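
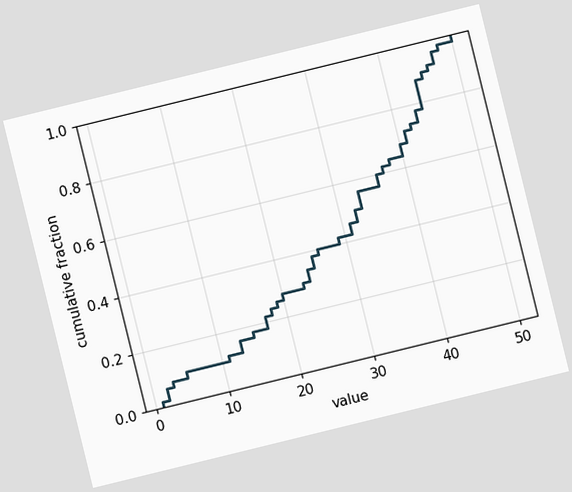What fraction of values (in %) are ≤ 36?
60%

The chart is tilted about 14° counter-clockwise. At x=36 the ECDF step is at 60%.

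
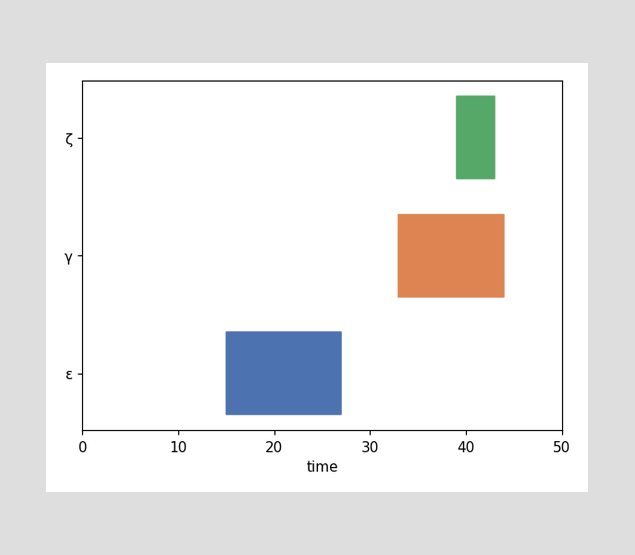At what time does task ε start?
15

The ε bar begins at t=15.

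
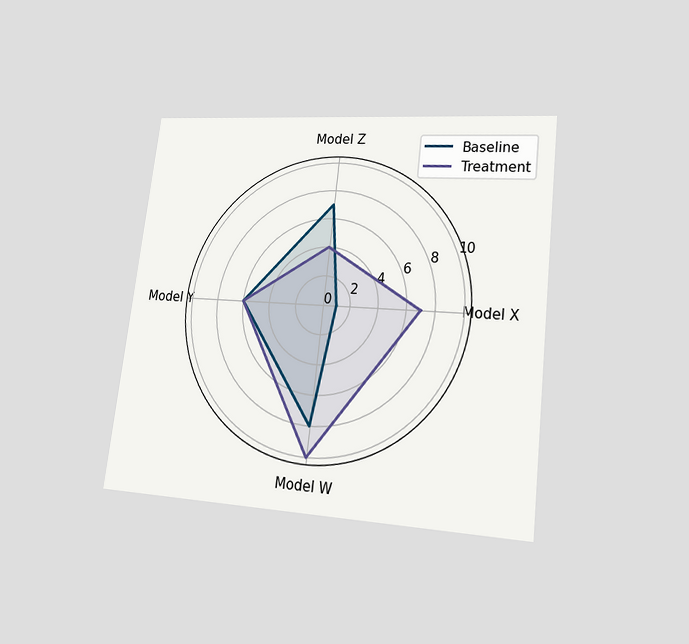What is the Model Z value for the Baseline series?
The chart is tilted about 7° clockwise and viewed at a slight angle. On the Model Z axis, Baseline reaches 7.

7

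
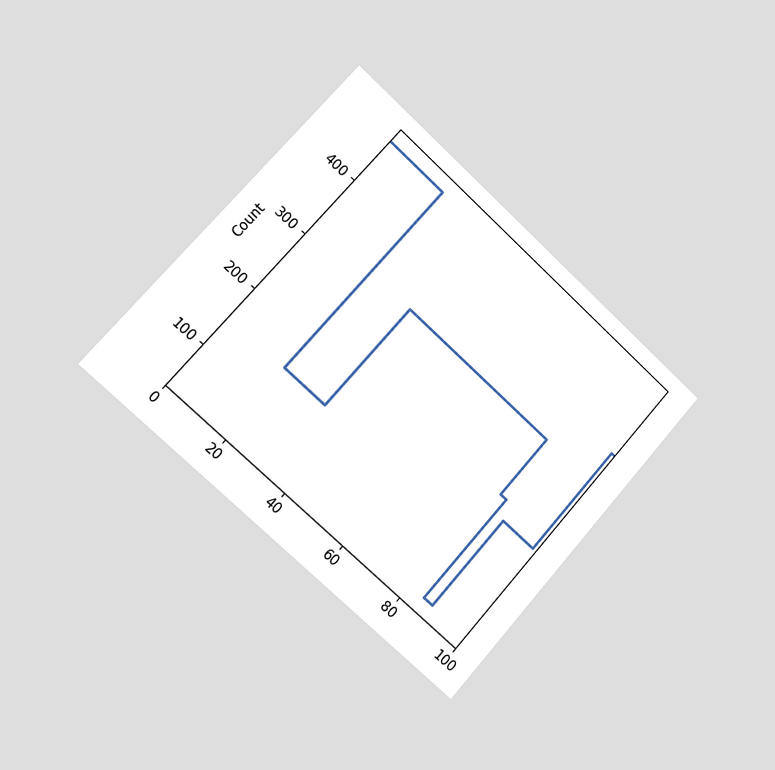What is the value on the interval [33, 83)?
The chart is tilted about 42° clockwise and viewed slightly from the left. On [33, 83) the step sits at 325.

325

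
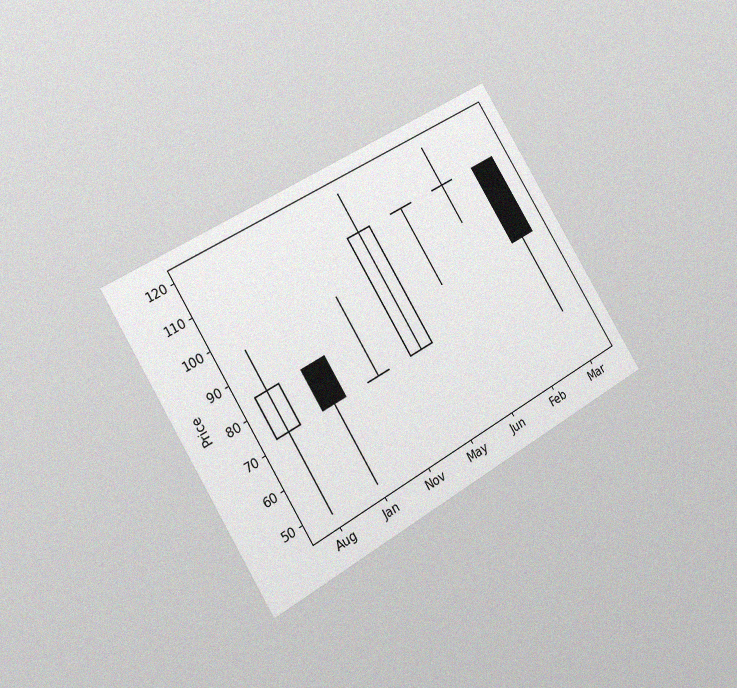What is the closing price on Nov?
The chart is tilted about 31° counter-clockwise and viewed slightly from the left, with some photo noise. The Nov candle closes at 72.

72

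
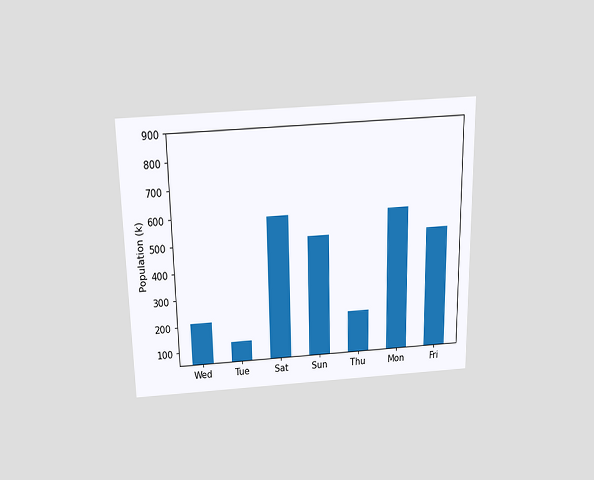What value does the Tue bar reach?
The chart is viewed slightly from above. Reading along the chart's y-axis, the Tue bar reaches 126k.

126k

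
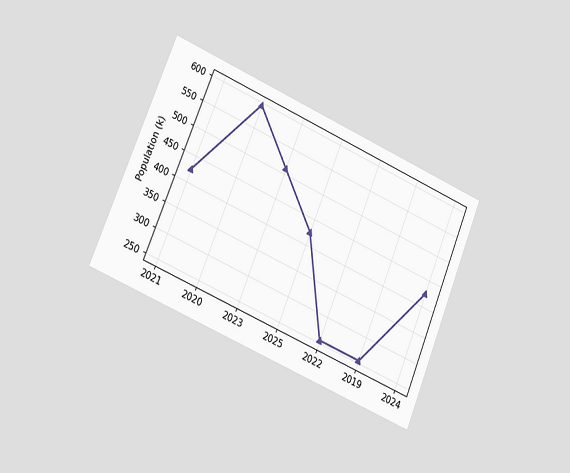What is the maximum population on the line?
The chart is tilted about 23° clockwise and viewed slightly from the left. The highest point is at 2020, and reading across to the y-axis gives 595k.

595k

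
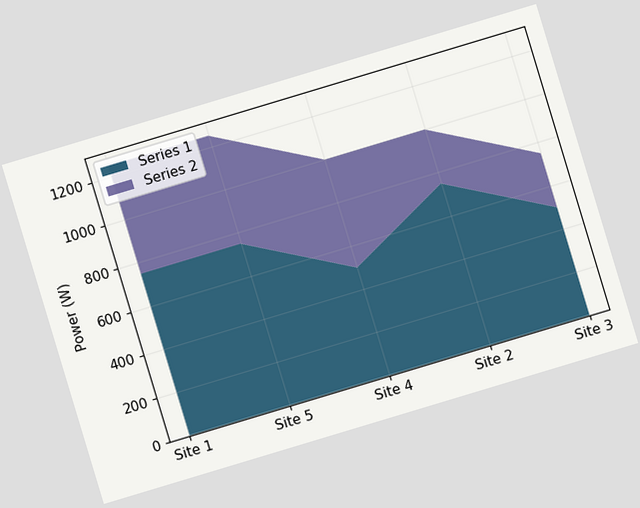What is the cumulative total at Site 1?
1250W

The chart is tilted about 17° counter-clockwise. The stacked total at Site 1 reaches 1250W.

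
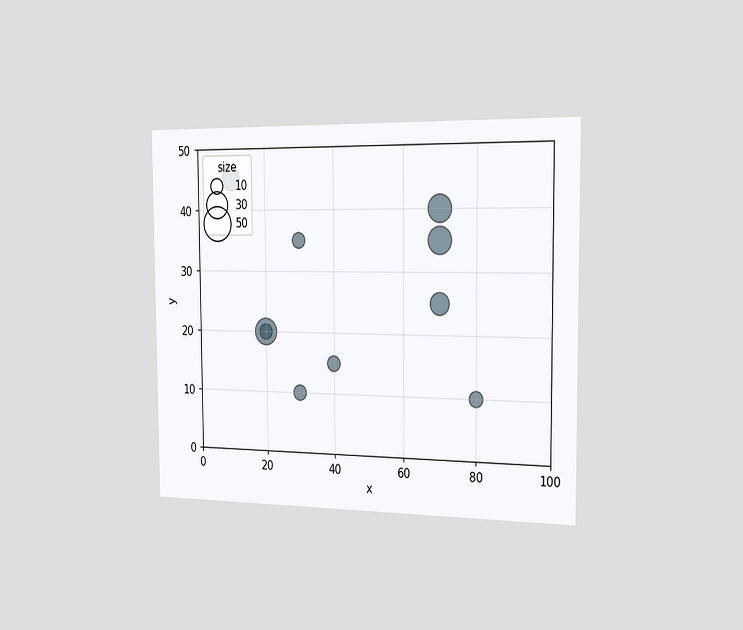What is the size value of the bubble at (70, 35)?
30

The chart is viewed slightly from the right. Matching the bubble at (70, 35) against the size legend gives 30.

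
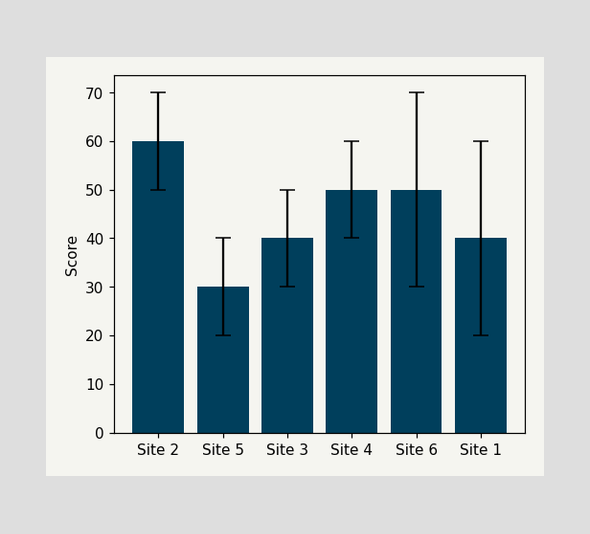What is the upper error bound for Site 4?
60

The Site 4 bar's upper whisker reaches 60.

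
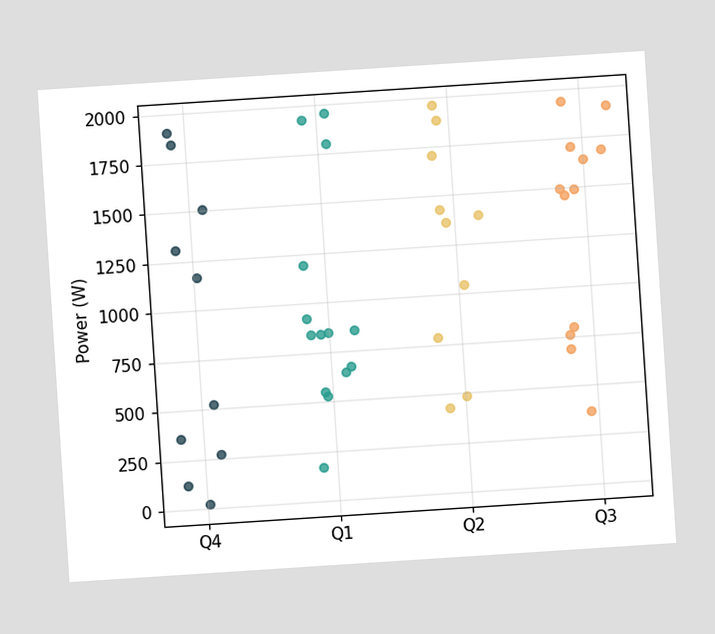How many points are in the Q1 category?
14

The chart is tilted about 4° counter-clockwise. Counting the markers in the Q1 column gives 14.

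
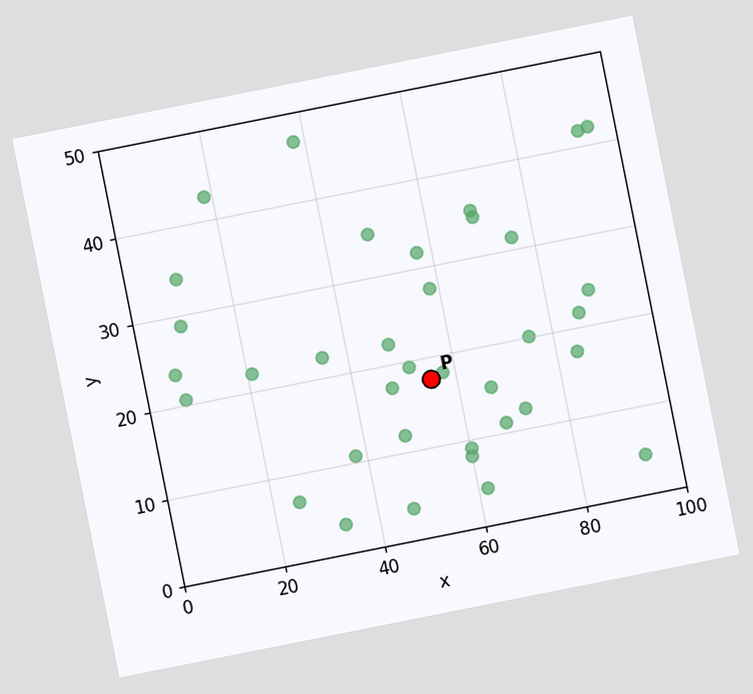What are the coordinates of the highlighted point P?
(55, 17.5)

The chart is tilted about 11° counter-clockwise. Following the gridlines from P to each axis, P sits at (55, 17.5).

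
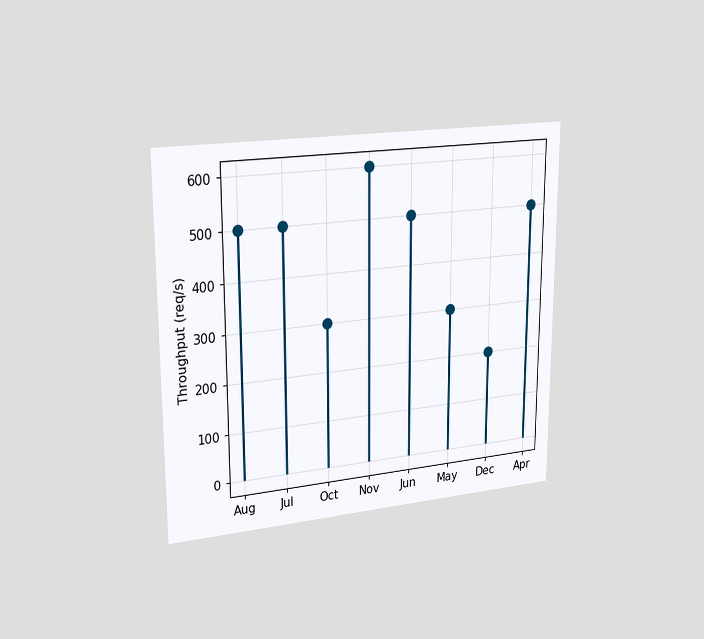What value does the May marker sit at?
300req/s

The chart is viewed slightly from the left. The May marker sits at 300req/s.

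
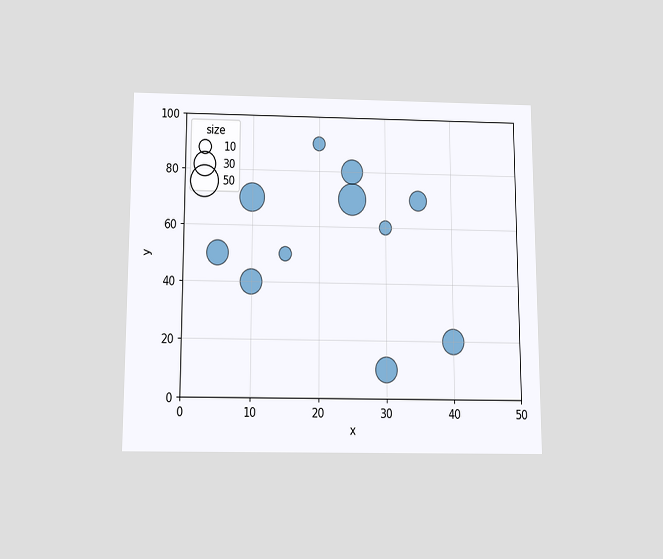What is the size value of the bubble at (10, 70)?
40

The chart is viewed slightly from below. Matching the bubble at (10, 70) against the size legend gives 40.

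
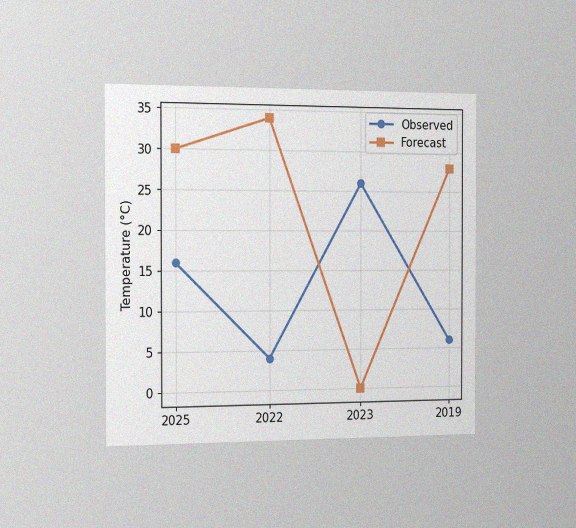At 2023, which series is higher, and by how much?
The chart is viewed slightly from the left, with some photo noise. At 2023, Observed sits above the other line by 26°C.

Observed, by 26°C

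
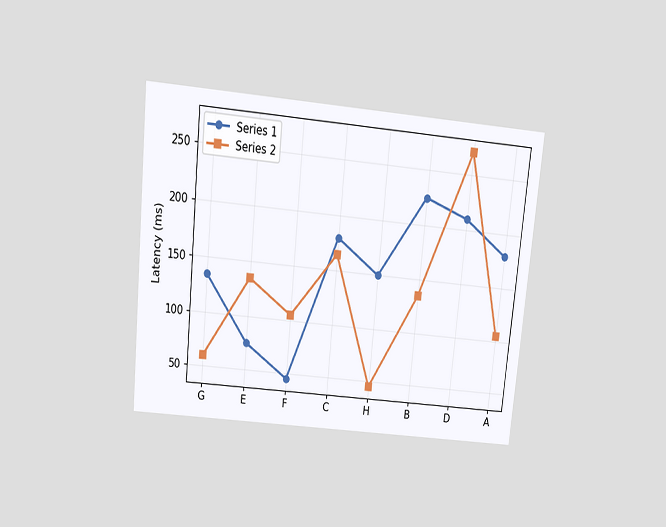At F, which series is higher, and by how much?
The chart is tilted about 6° clockwise and viewed slightly from above. At F, Series 2 sits above the other line by 60ms.

Series 2, by 60ms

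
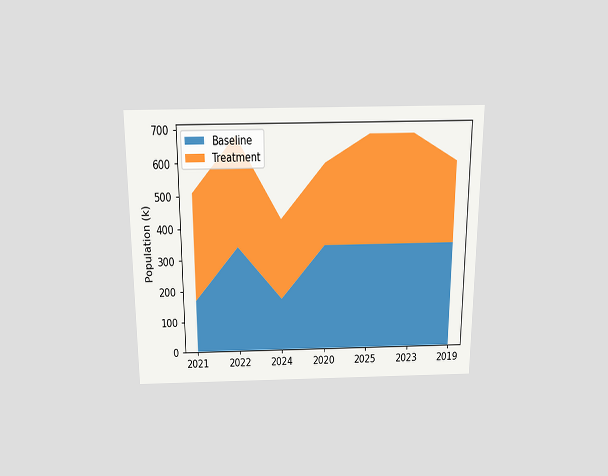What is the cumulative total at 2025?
The chart is viewed slightly from above. The stacked total at 2025 reaches 680k.

680k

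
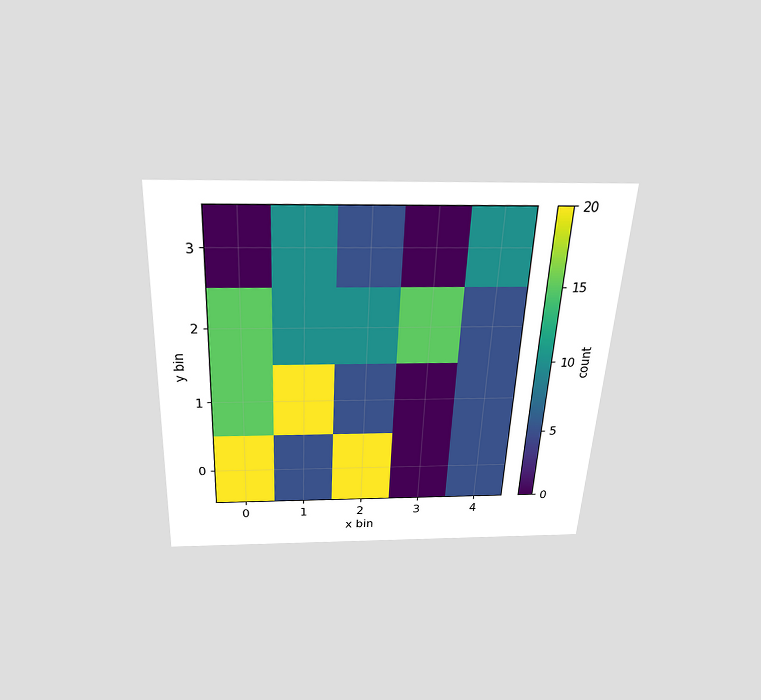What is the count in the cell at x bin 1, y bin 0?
5

The chart is tilted about 3° clockwise and viewed slightly from above. Matching the cell (1, 0) against the colorbar gives 5.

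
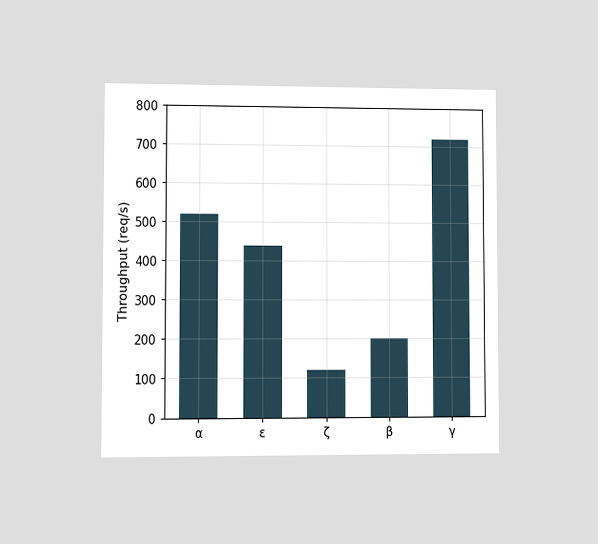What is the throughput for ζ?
120req/s

The chart is viewed at a slight angle. Reading along the chart's y-axis, the ζ bar reaches 120req/s.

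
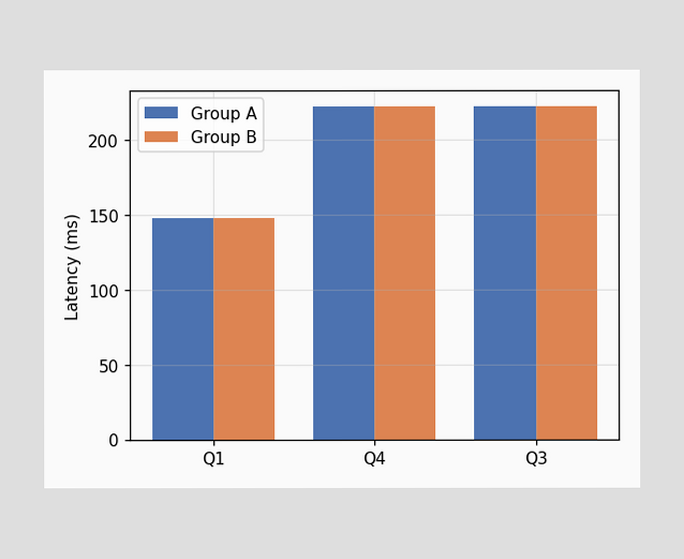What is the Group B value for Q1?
148ms

The Group B bar at Q1 reaches 148ms on the y-axis.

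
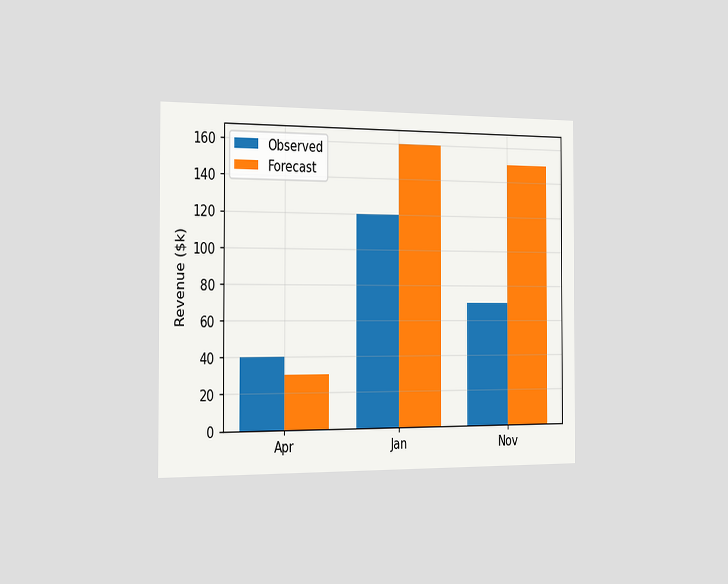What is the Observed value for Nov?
$70k

The chart is viewed slightly from the left. The Observed bar at Nov reaches $70k on the y-axis.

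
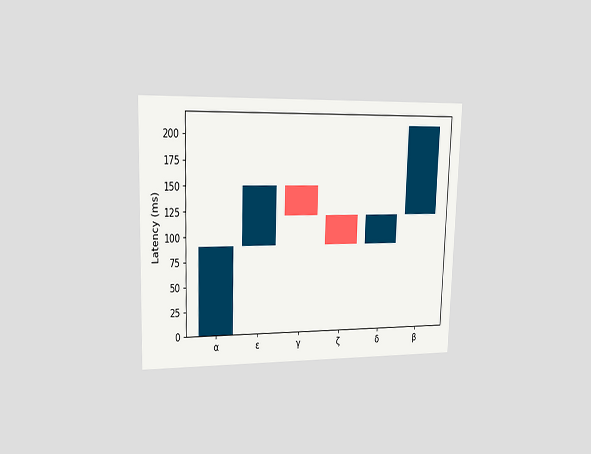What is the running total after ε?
150ms

The chart is viewed slightly from the left. After ε the running total reaches 150ms.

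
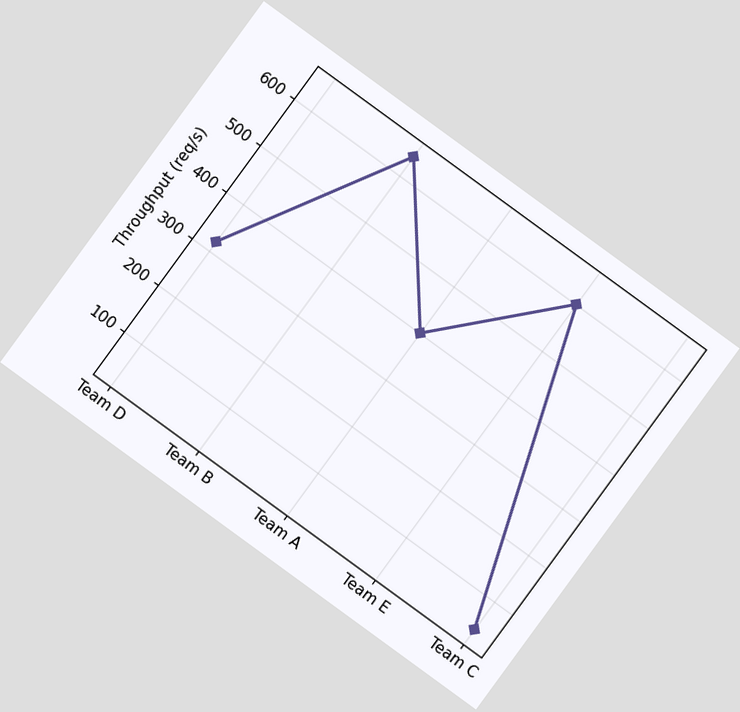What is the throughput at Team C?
40req/s

The chart is tilted about 36° clockwise. At Team C, the line is at 40req/s.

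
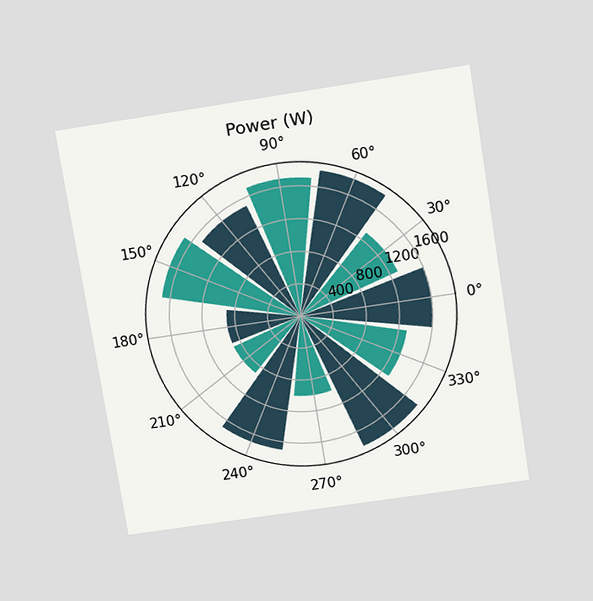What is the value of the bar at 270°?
The chart is tilted about 9° counter-clockwise and viewed slightly from above. The bar at 270° reaches 1000W on the radial axis.

1000W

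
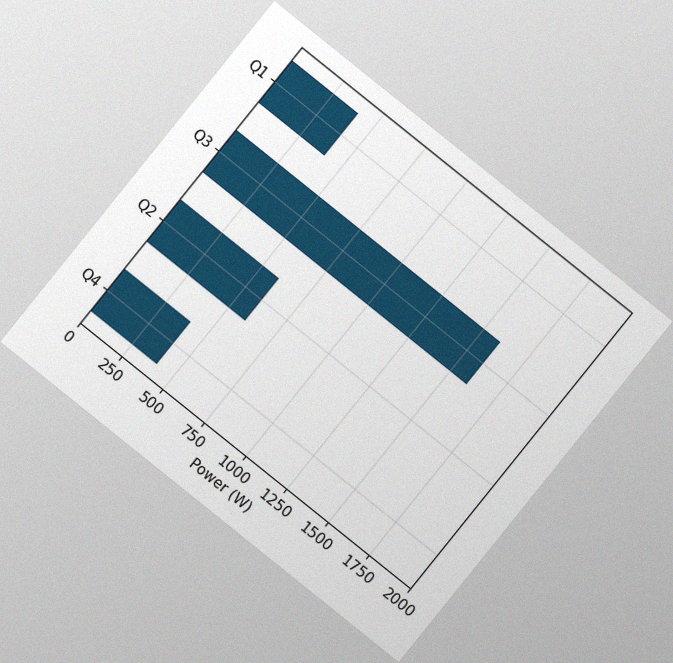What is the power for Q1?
The chart is tilted about 39° clockwise, with some photo noise. Reading along the chart's x-axis, the Q1 bar reaches 400W.

400W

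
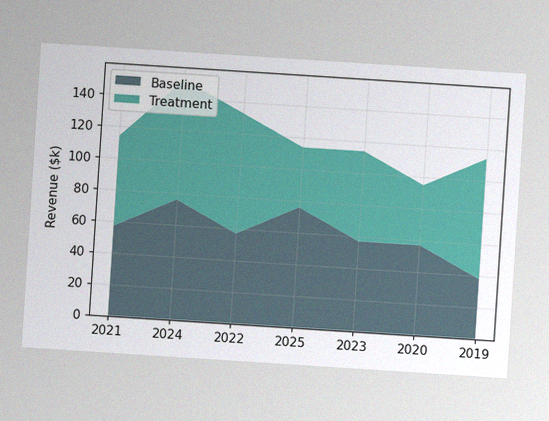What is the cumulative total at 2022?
The chart is tilted about 4° clockwise, with some photo noise. The stacked total at 2022 reaches $133k.

$133k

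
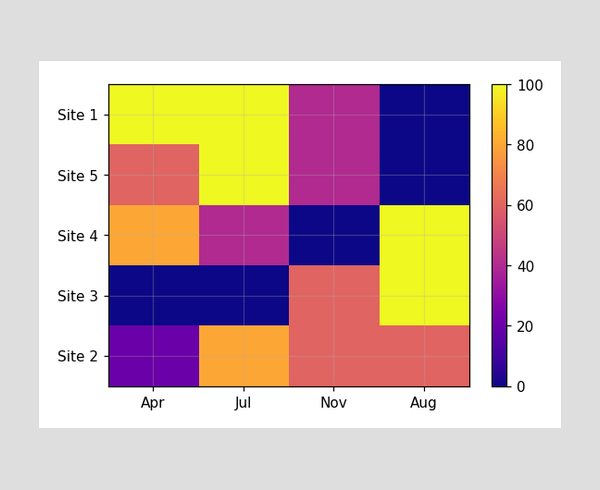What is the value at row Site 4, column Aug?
Matching cell (Site 4, Aug) against the colorbar gives 100.

100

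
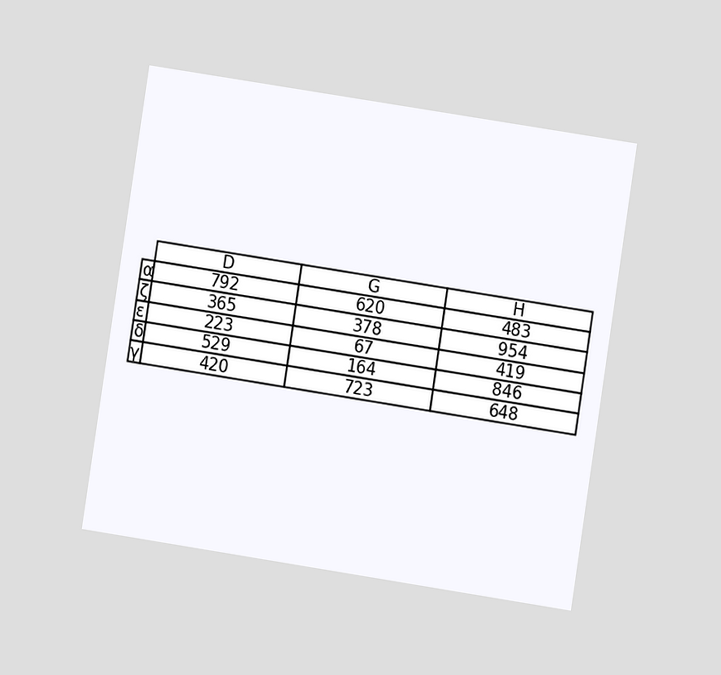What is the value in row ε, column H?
419

The chart is tilted about 9° clockwise and viewed at a slight angle. The (ε, H) cell reads 419.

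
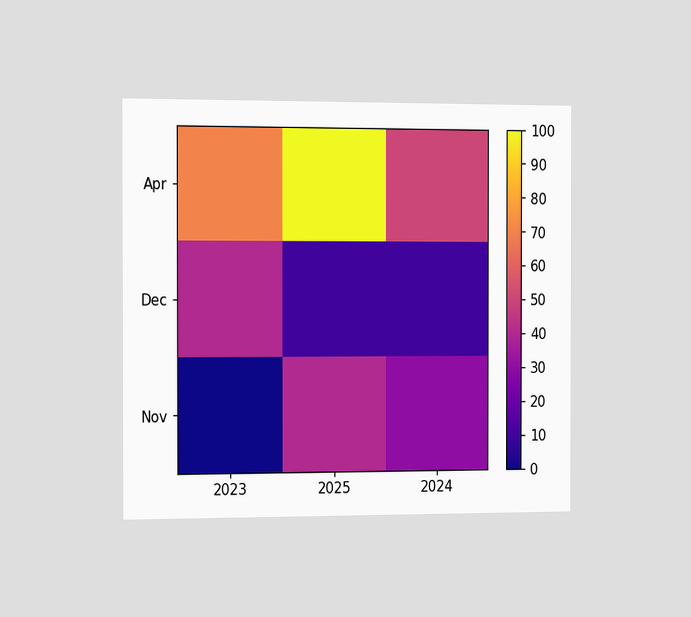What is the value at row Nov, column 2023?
0

The chart is viewed slightly from the left. Matching cell (Nov, 2023) against the colorbar gives 0.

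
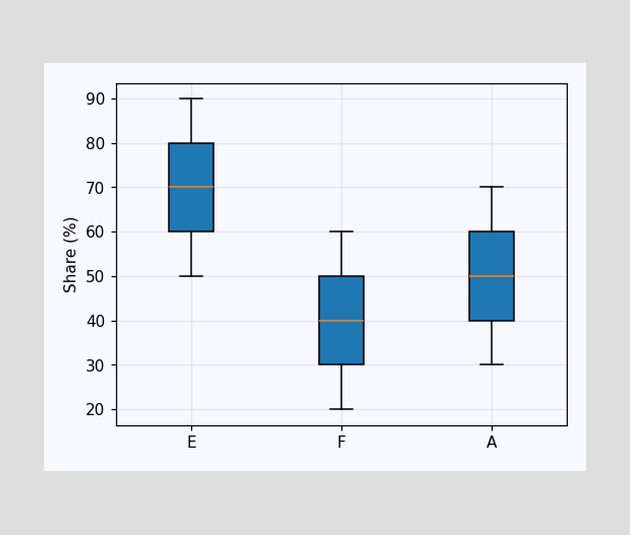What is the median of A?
The median line in the A box sits at 50%.

50%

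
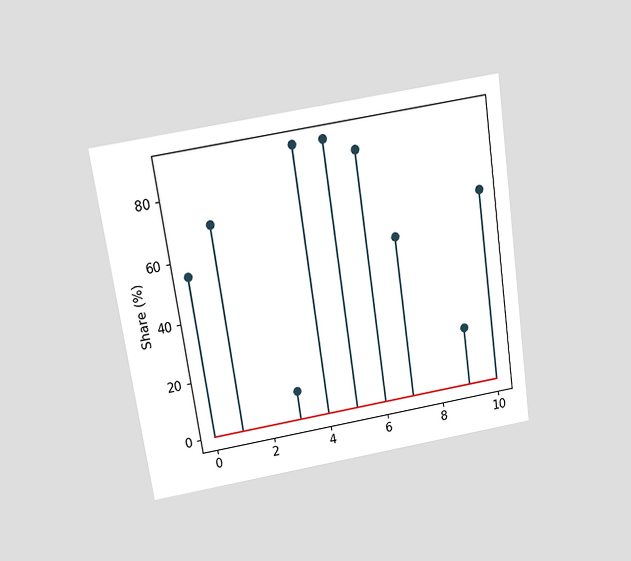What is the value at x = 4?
The chart is tilted about 9° counter-clockwise and viewed slightly from above. The stem at x=4 reaches 90%.

90%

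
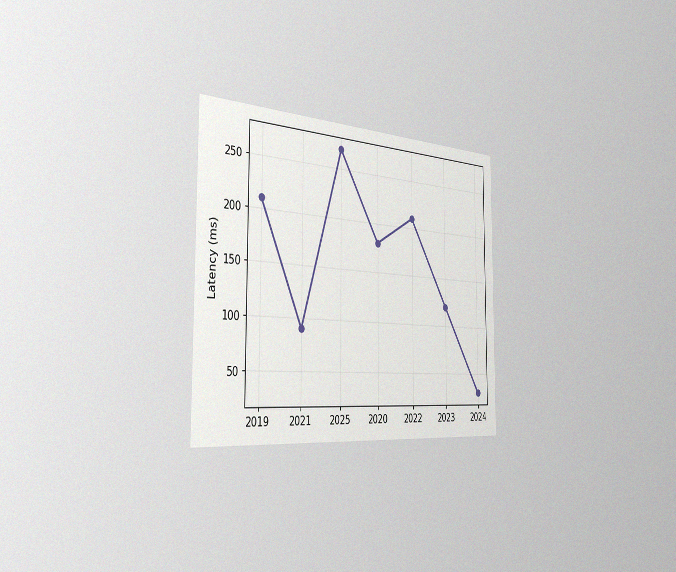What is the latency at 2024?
30ms

The chart is viewed slightly from the left, with some photo noise. At 2024, the line is at 30ms.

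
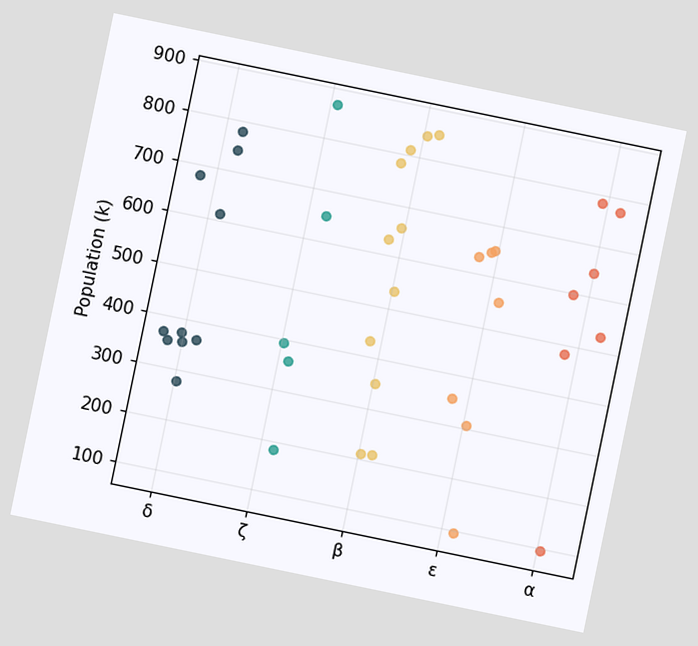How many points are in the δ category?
10

The chart is tilted about 12° clockwise. Counting the markers in the δ column gives 10.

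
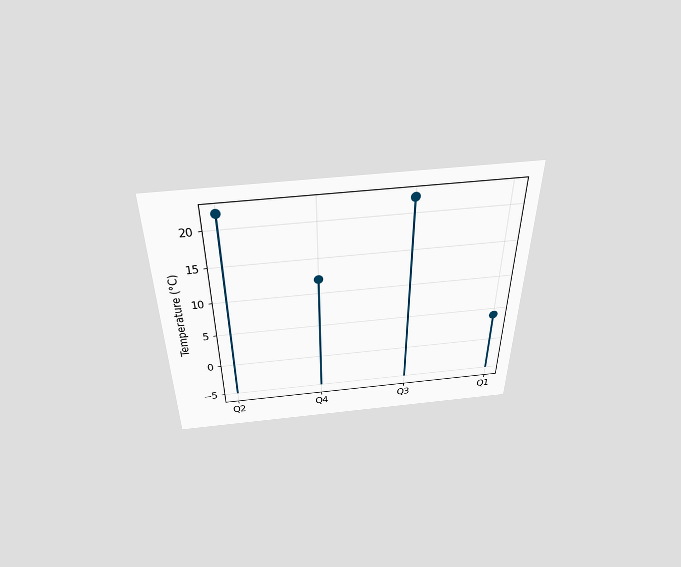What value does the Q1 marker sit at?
4°C

The chart is viewed slightly from above. The Q1 marker sits at 4°C.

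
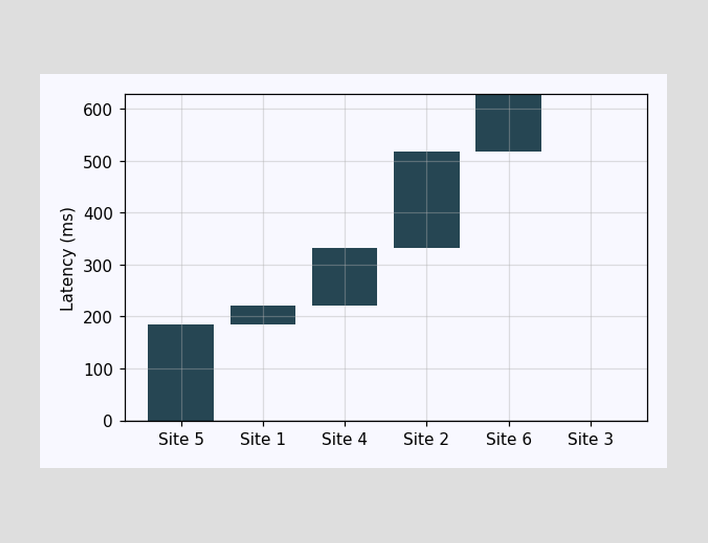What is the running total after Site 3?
After Site 3 the running total reaches 629ms.

629ms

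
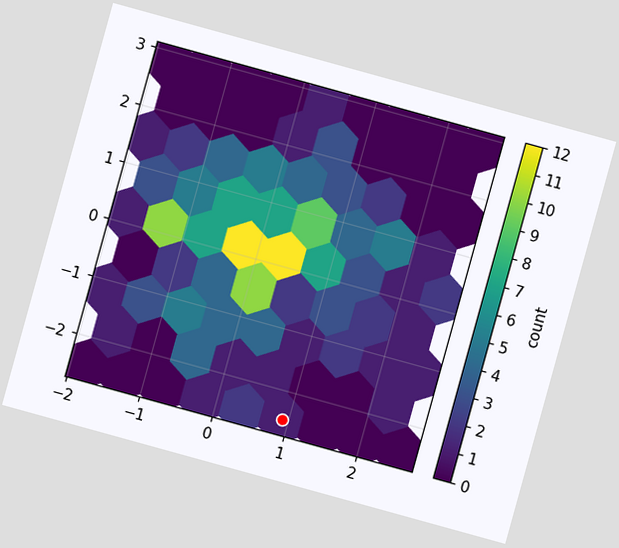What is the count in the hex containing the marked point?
The chart is tilted about 15° clockwise. The marked hex reads 1 on the colorbar.

1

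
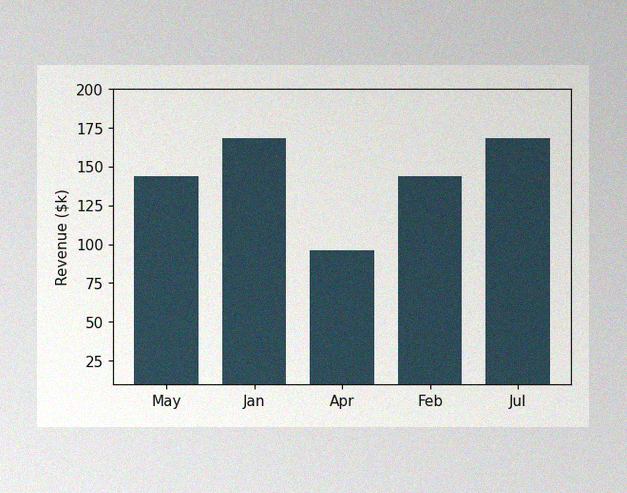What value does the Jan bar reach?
The image has some photo noise and uneven lighting. Reading along the chart's y-axis, the Jan bar reaches $168k.

$168k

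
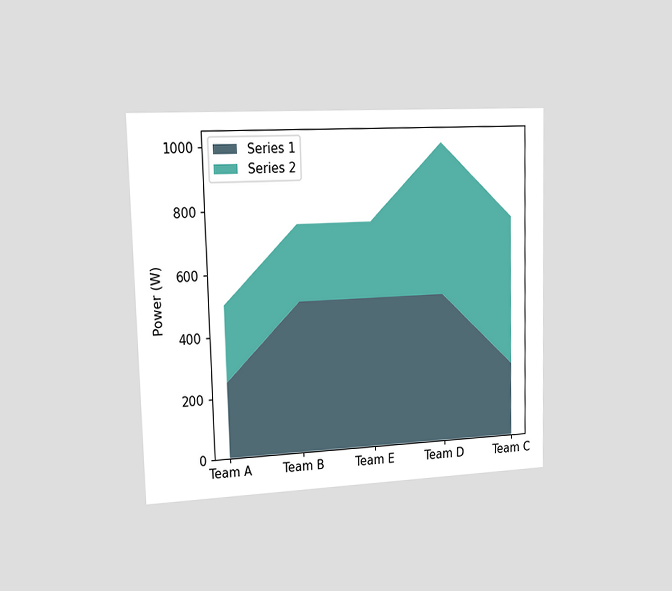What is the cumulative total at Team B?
750W

The chart is viewed slightly from the left. The stacked total at Team B reaches 750W.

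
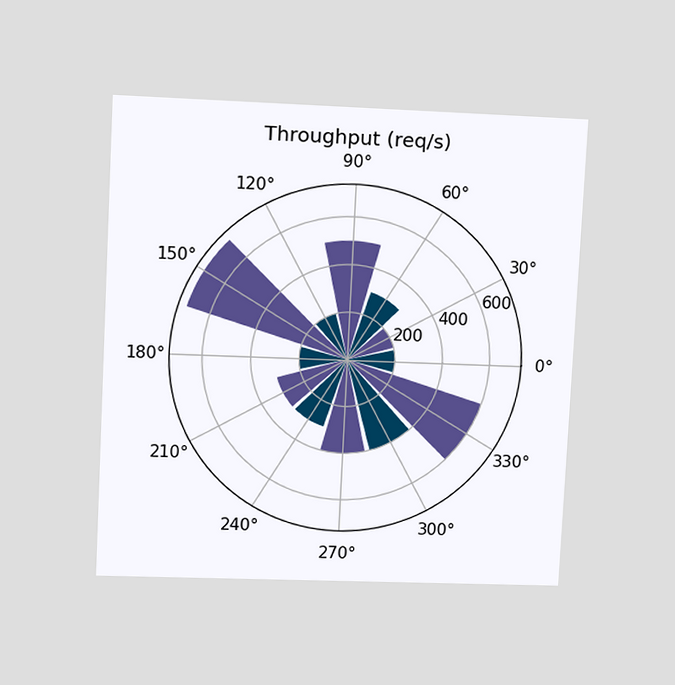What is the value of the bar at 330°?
The chart is tilted about 3° clockwise and viewed at a slight angle. The bar at 330° reaches 600req/s on the radial axis.

600req/s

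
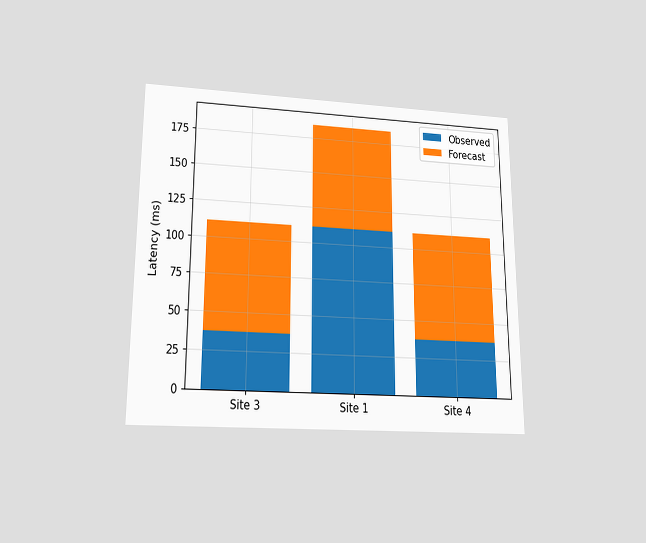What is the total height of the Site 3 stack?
The chart is viewed slightly from below. The Site 3 stack's top reaches 111ms on the y-axis.

111ms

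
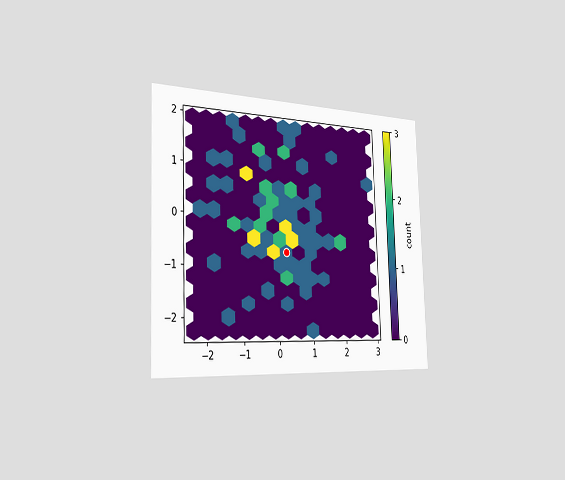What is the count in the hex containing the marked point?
1

The chart is tilted about 2° counter-clockwise and viewed slightly from the left. The marked hex reads 1 on the colorbar.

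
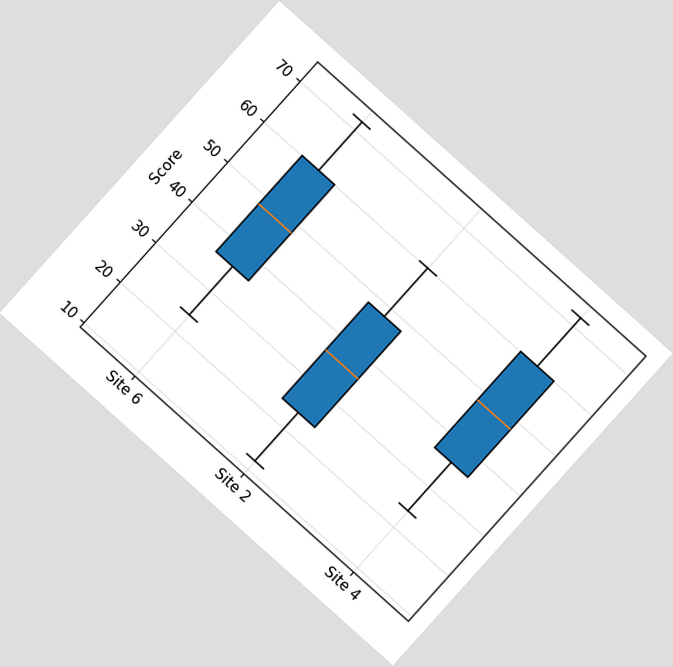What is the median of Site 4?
The chart is tilted about 42° clockwise. The median line in the Site 4 box sits at 48.

48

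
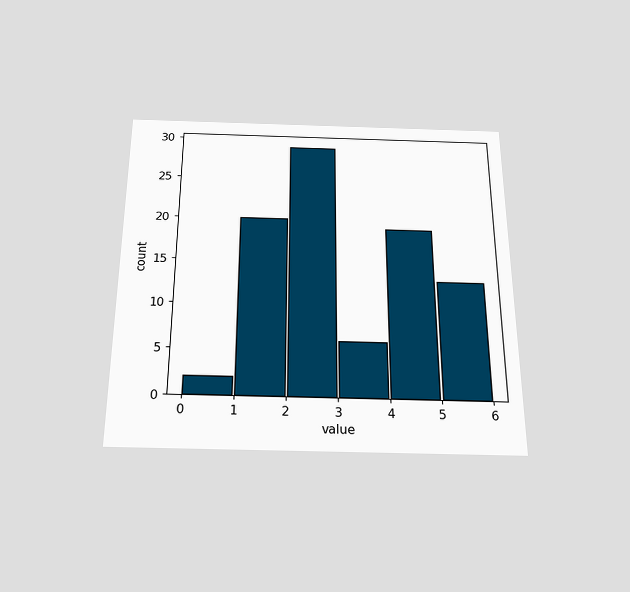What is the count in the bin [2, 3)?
29

The chart is viewed slightly from below. The [2, 3) bin has height 29.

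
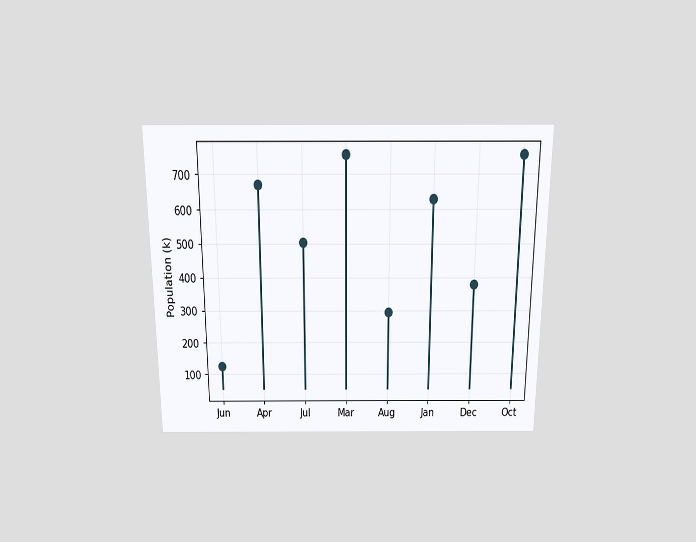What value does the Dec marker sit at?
378k

The chart is viewed slightly from above. The Dec marker sits at 378k.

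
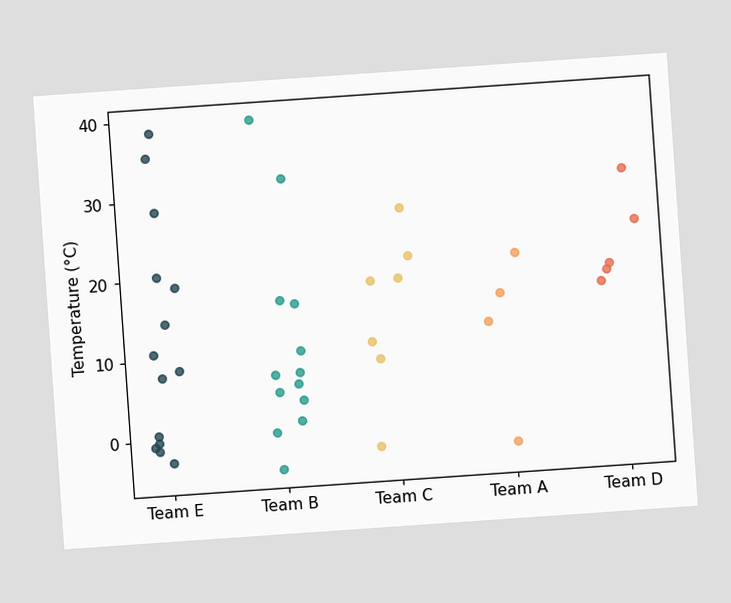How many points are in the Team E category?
14

The chart is tilted about 4° counter-clockwise. Counting the markers in the Team E column gives 14.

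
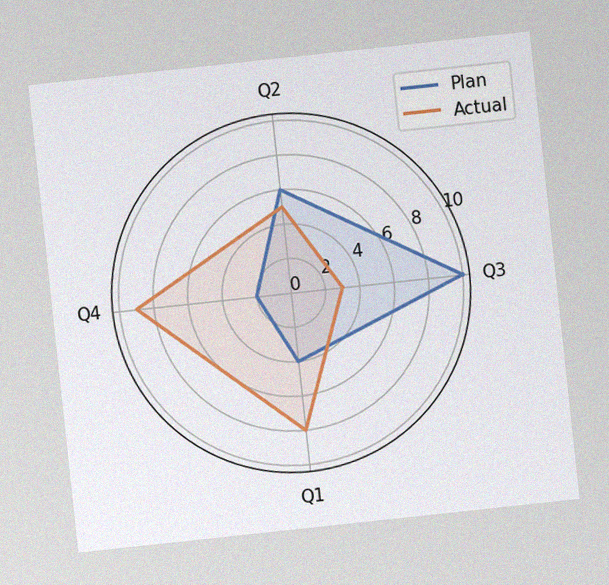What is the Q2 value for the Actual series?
The chart is tilted about 6° counter-clockwise, with some photo noise. On the Q2 axis, Actual reaches 5.

5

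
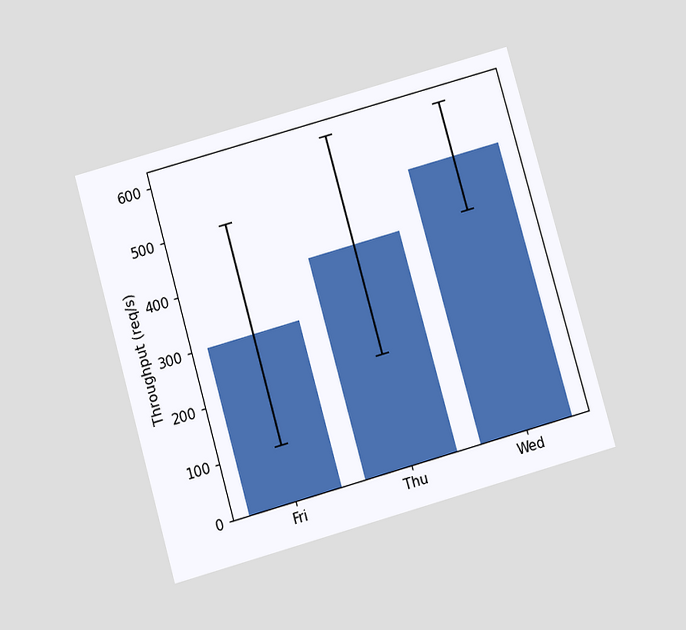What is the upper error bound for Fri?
500req/s

The chart is tilted about 16° counter-clockwise and viewed slightly from below. The Fri bar's upper whisker reaches 500req/s.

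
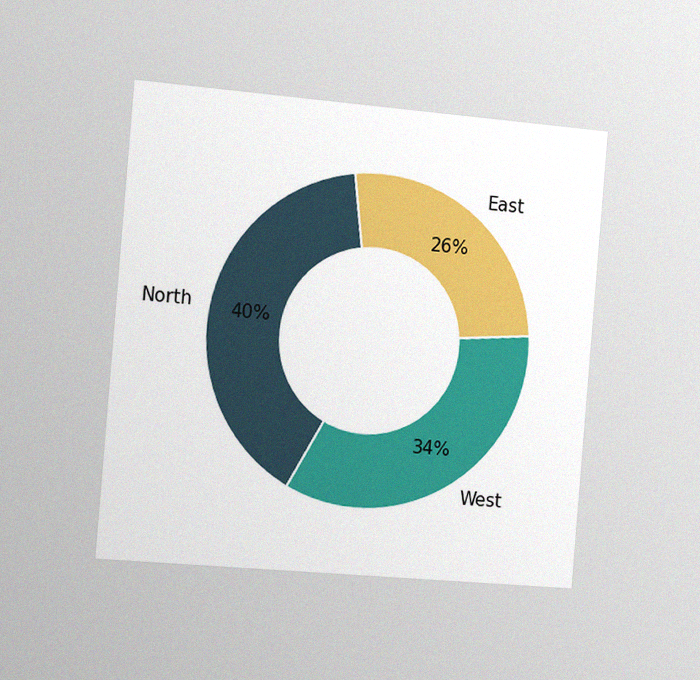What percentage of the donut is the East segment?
The chart is tilted about 5° clockwise and viewed slightly from the left, with some photo noise. The East segment takes up 26% of the ring.

26%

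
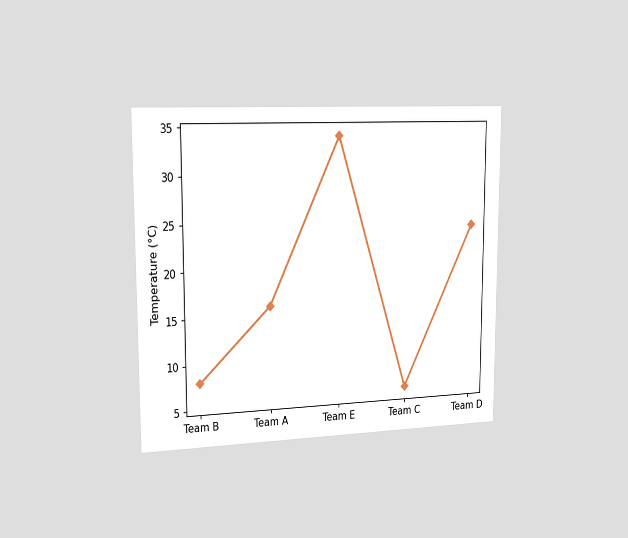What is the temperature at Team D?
The chart is viewed slightly from the left. At Team D, the line is at 24°C.

24°C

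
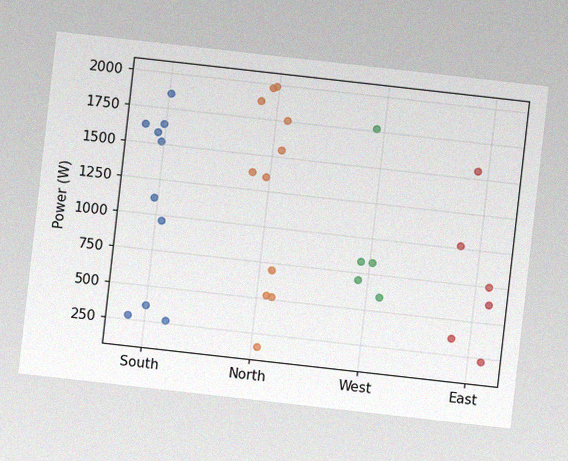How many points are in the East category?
The chart is tilted about 6° clockwise, with some photo noise. Counting the markers in the East column gives 6.

6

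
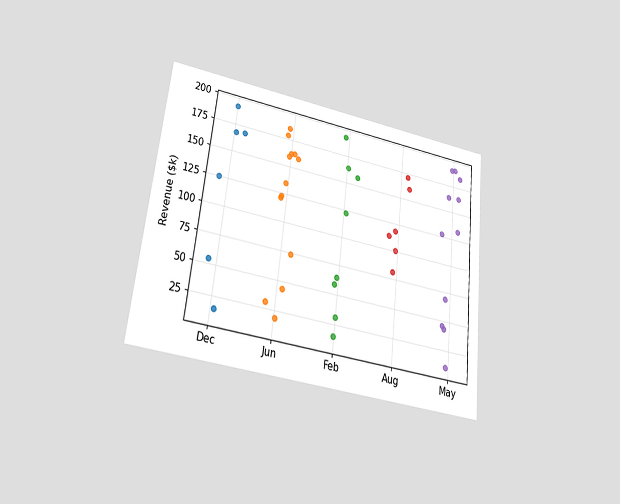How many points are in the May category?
The chart is tilted about 6° clockwise and viewed slightly from below. Counting the markers in the May column gives 11.

11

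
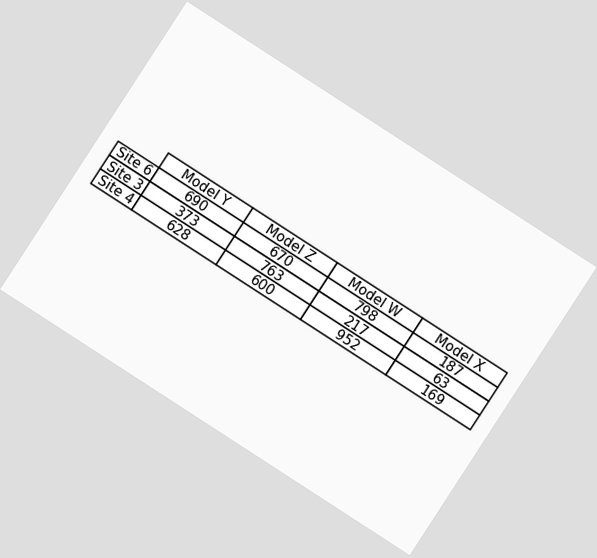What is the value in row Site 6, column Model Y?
The chart is tilted about 33° clockwise. The (Site 6, Model Y) cell reads 690.

690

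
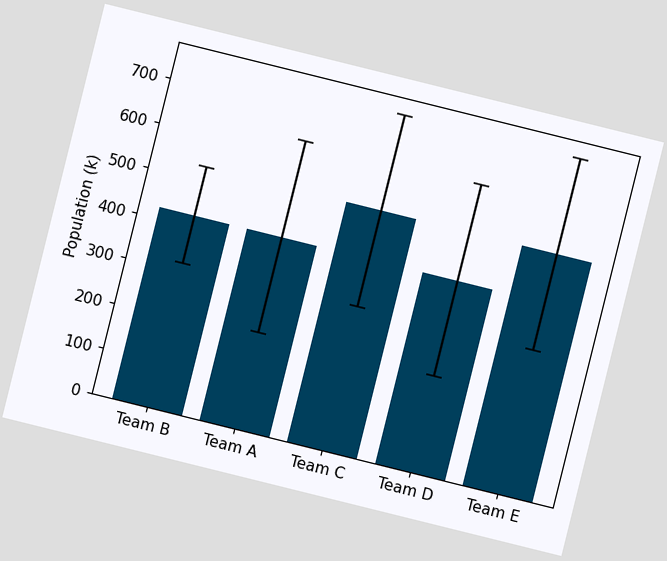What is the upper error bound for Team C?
742k

The chart is tilted about 14° clockwise. The Team C bar's upper whisker reaches 742k.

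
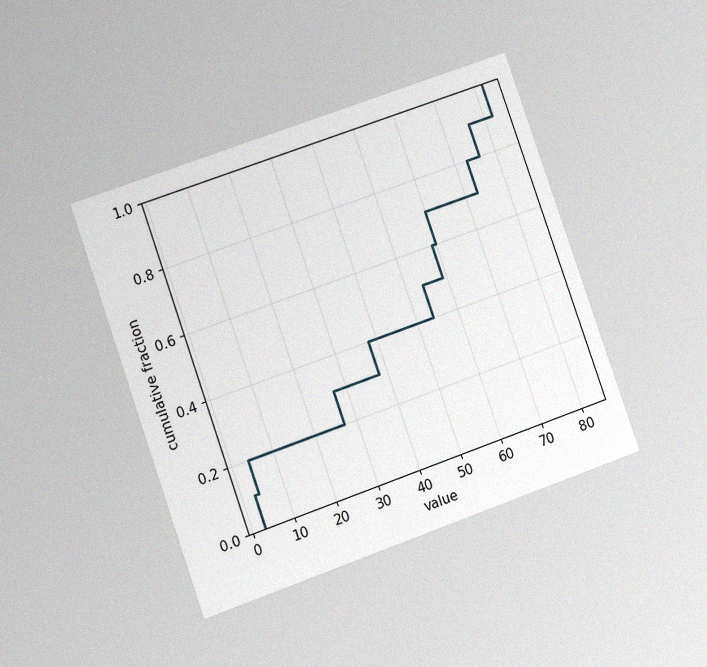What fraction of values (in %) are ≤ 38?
40%

The chart is tilted about 19° counter-clockwise and viewed at a slight angle, with some photo noise. At x=38 the ECDF step is at 40%.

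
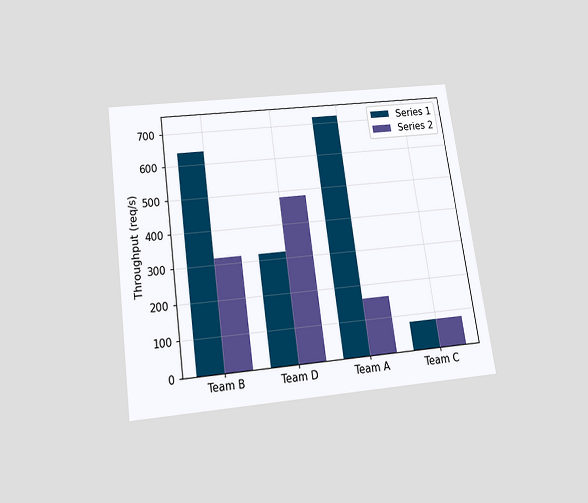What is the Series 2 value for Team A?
The chart is tilted about 8° counter-clockwise and viewed slightly from below. The Series 2 bar at Team A reaches 160req/s on the y-axis.

160req/s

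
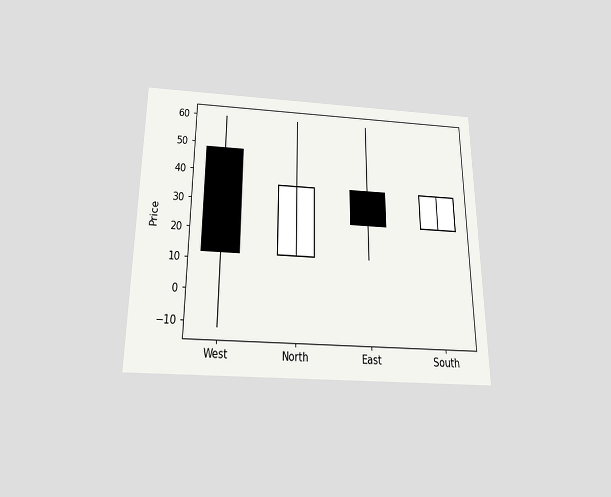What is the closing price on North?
The chart is viewed slightly from below. The North candle closes at 36.

36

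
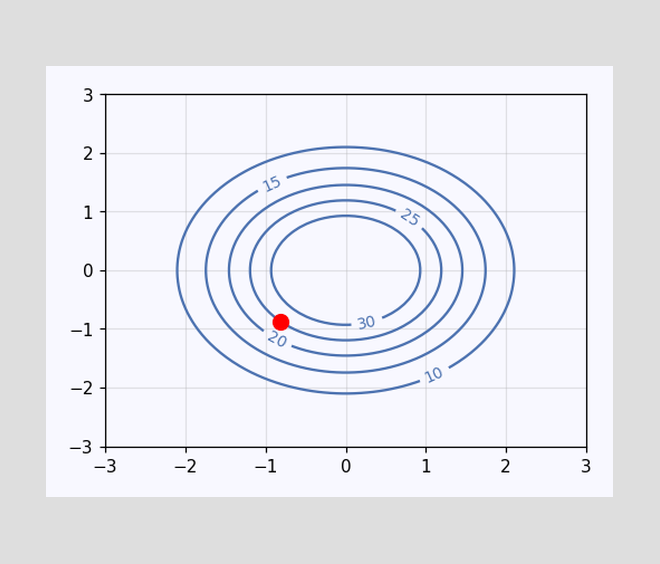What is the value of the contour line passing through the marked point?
25

The marked point sits on the contour labelled 25.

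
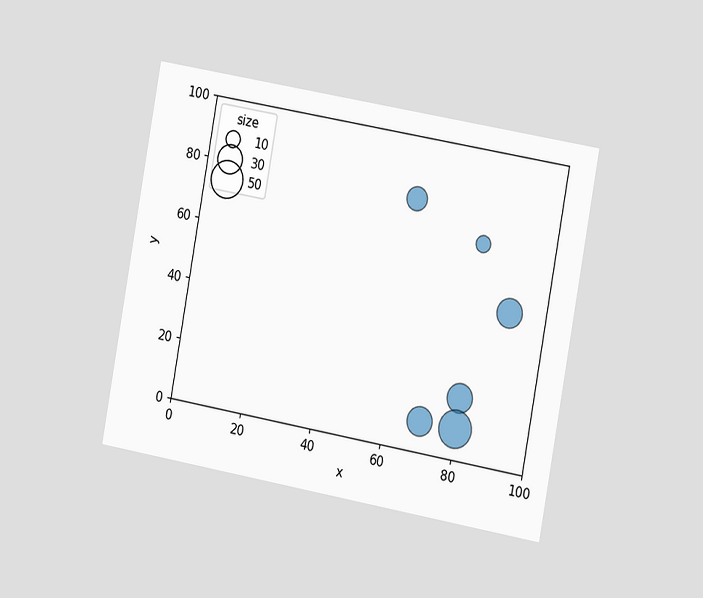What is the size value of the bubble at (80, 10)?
The chart is tilted about 10° clockwise and viewed slightly from the right. Matching the bubble at (80, 10) against the size legend gives 50.

50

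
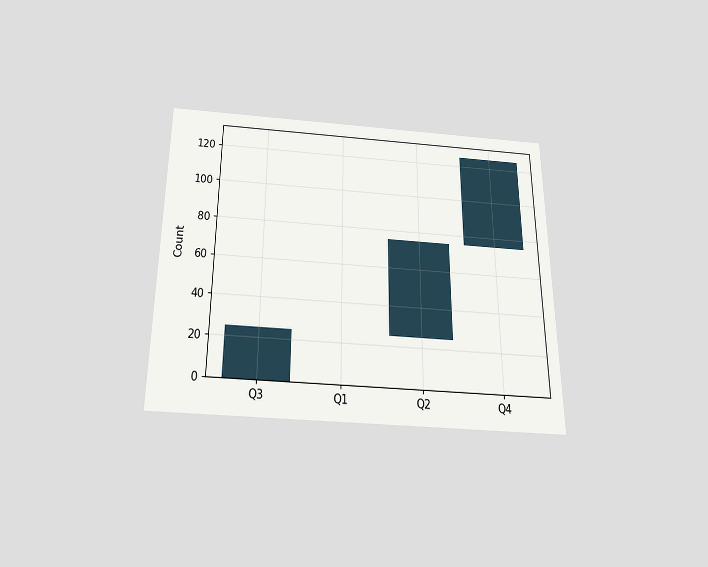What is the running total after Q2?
The chart is viewed slightly from below. After Q2 the running total reaches 75.

75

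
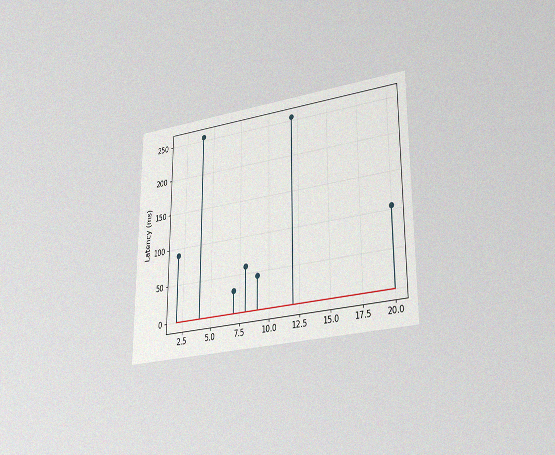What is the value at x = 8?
60ms

The chart is viewed at a slight angle, with some photo noise. The stem at x=8 reaches 60ms.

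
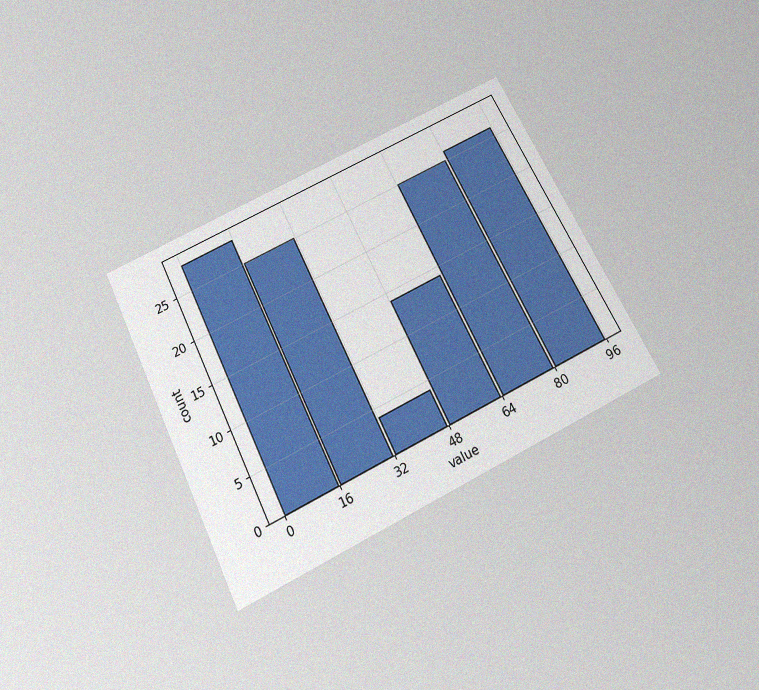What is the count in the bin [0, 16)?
28

The chart is tilted about 26° counter-clockwise and viewed slightly from below, with some photo noise. The [0, 16) bin has height 28.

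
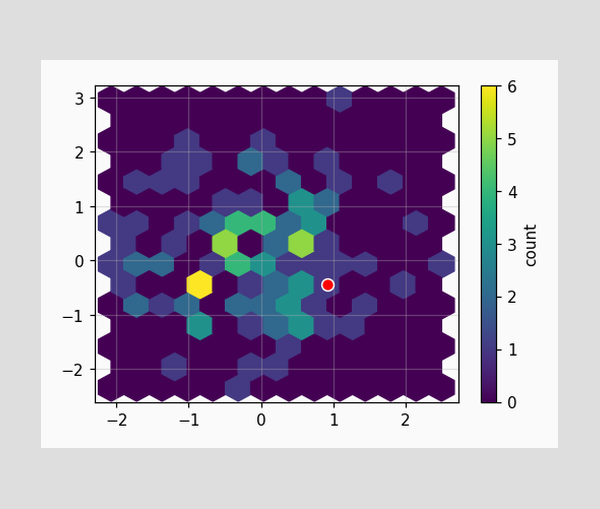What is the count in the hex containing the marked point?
The marked hex reads 1 on the colorbar.

1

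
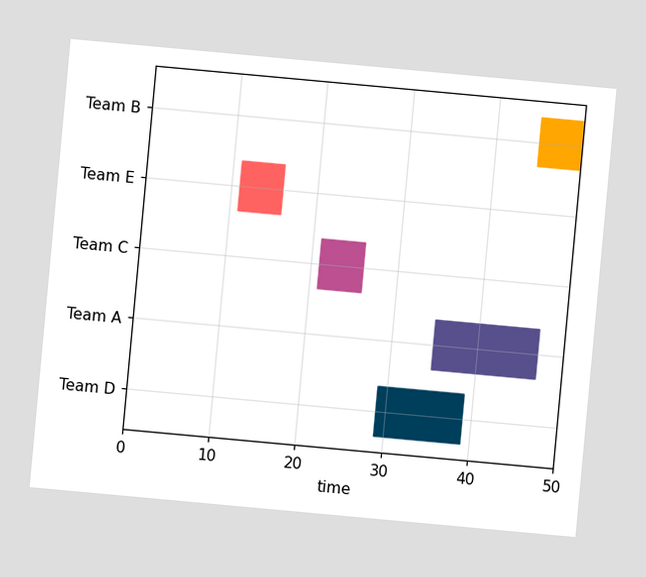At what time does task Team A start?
35

The chart is tilted about 5° clockwise. The Team A bar begins at t=35.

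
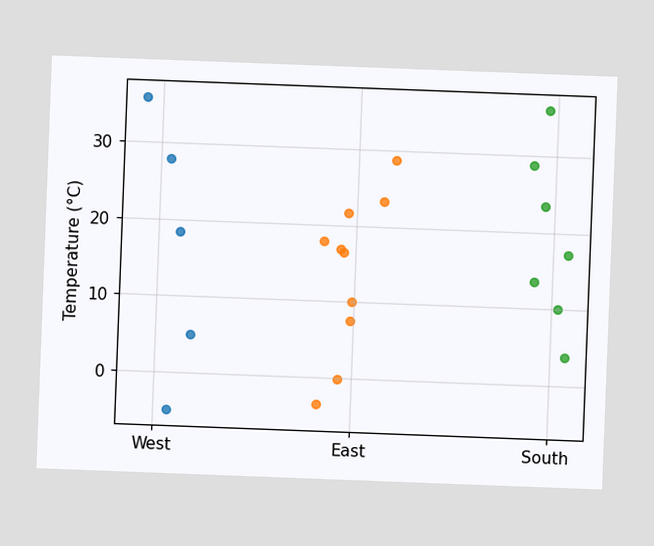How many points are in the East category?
The chart is tilted about 2° clockwise. Counting the markers in the East column gives 10.

10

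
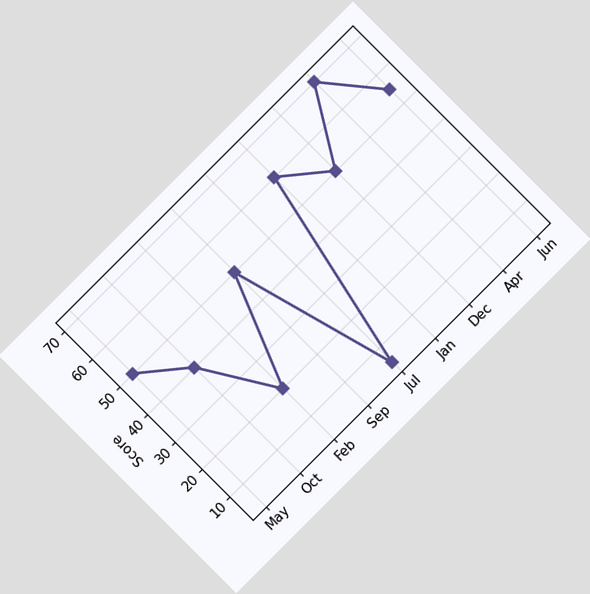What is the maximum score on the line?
The chart is tilted about 45° counter-clockwise. The highest point is at Apr, and reading across to the y-axis gives 70.

70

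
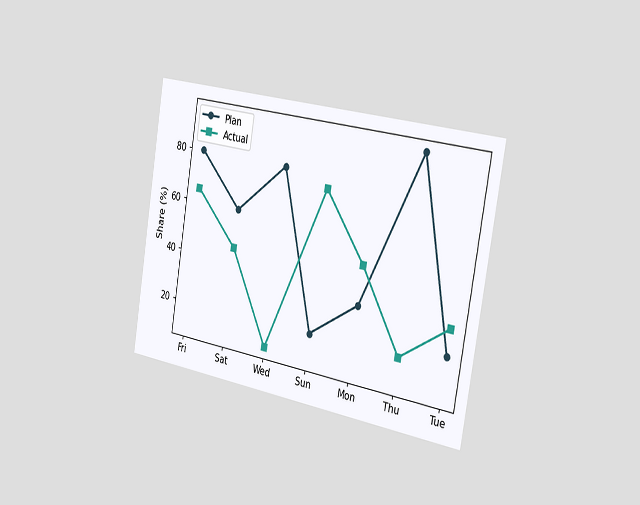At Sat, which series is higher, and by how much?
Plan, by 15%

The chart is tilted about 9° clockwise and viewed slightly from the right. At Sat, Plan sits above the other line by 15%.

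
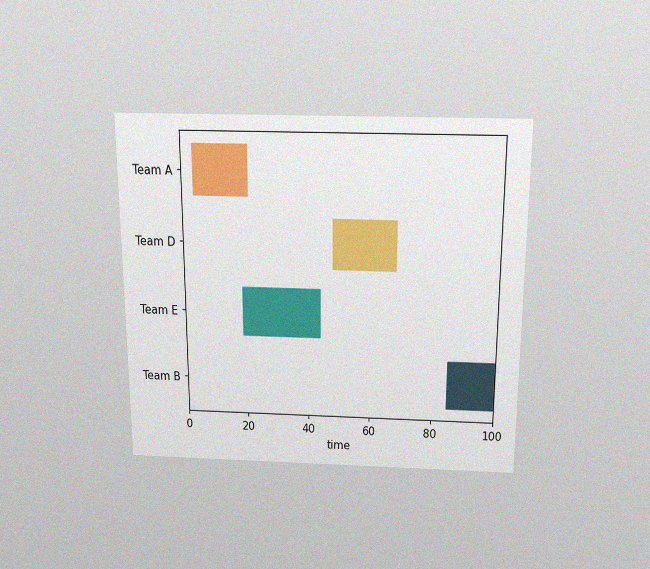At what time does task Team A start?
The chart is viewed slightly from above, with some photo noise. The Team A bar begins at t=4.

4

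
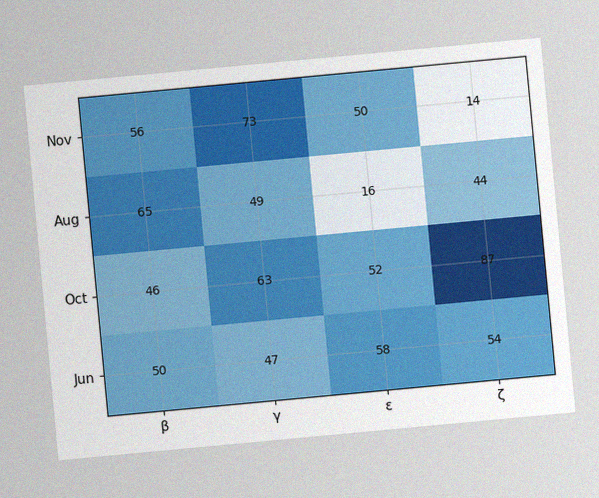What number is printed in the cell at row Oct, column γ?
The chart is tilted about 5° counter-clockwise, with some photo noise. The (Oct, γ) cell reads 63.

63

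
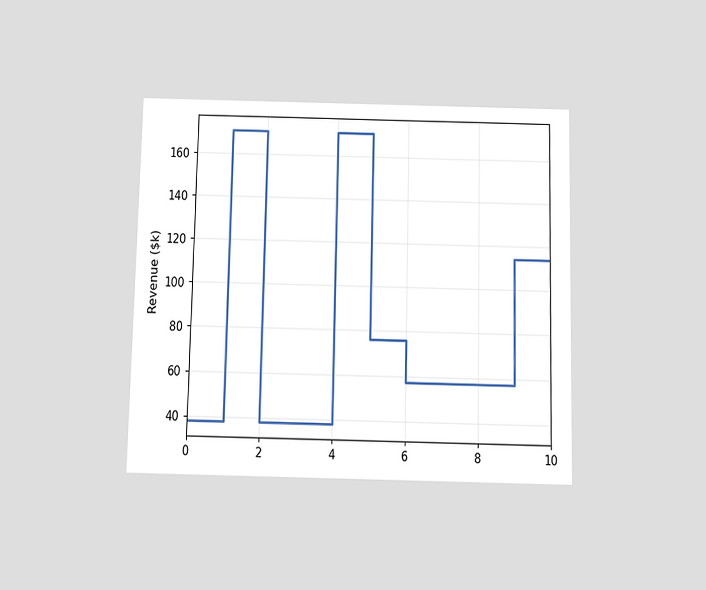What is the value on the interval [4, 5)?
The chart is viewed slightly from below. On [4, 5) the step sits at $171k.

$171k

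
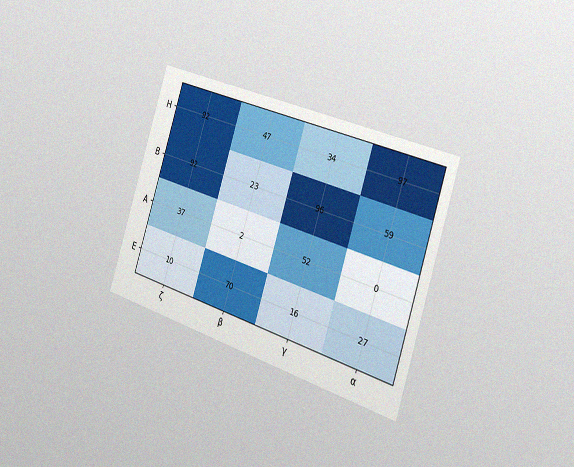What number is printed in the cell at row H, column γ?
34

The chart is tilted about 18° clockwise and viewed slightly from the right, with some photo noise. The (H, γ) cell reads 34.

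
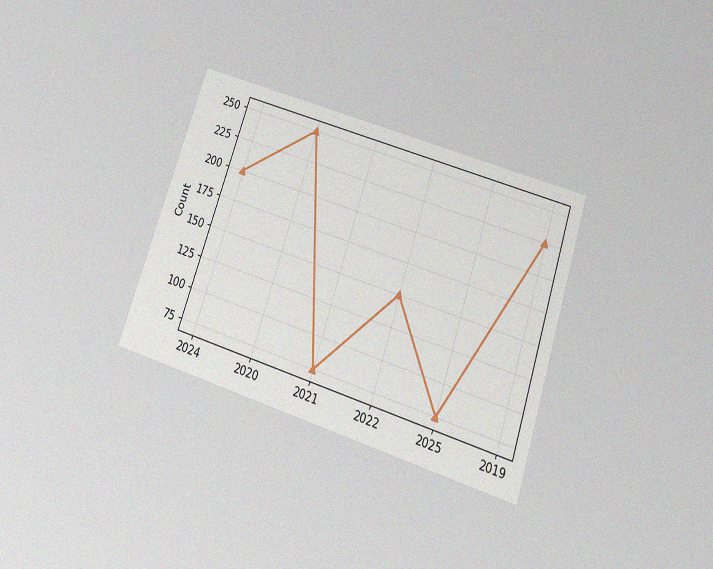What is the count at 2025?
75

The chart is tilted about 18° clockwise and viewed slightly from below, with some photo noise. At 2025, the line is at 75.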